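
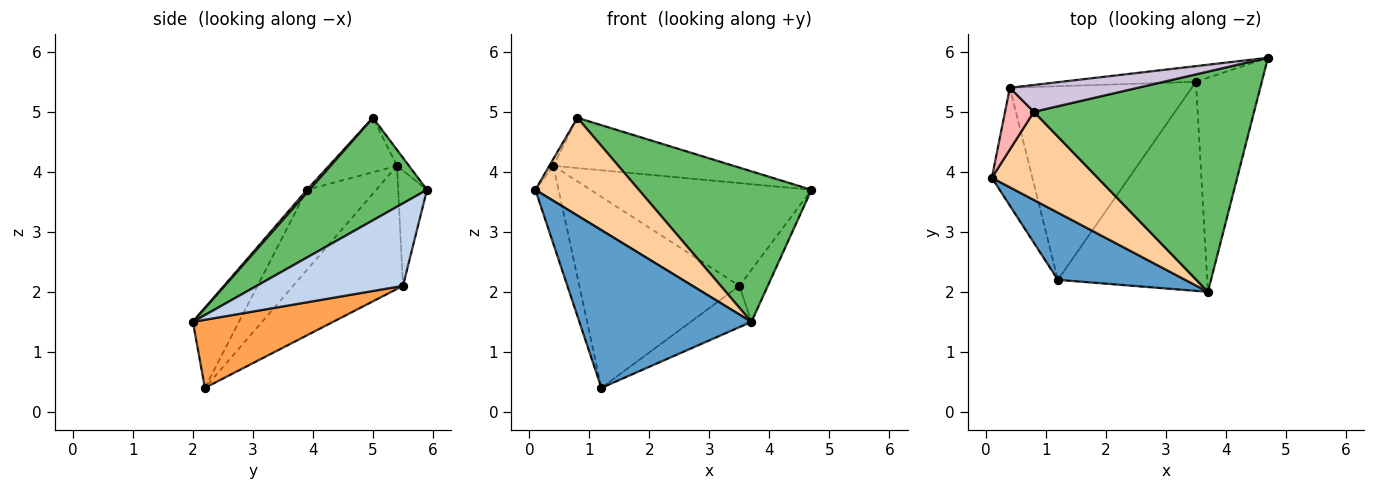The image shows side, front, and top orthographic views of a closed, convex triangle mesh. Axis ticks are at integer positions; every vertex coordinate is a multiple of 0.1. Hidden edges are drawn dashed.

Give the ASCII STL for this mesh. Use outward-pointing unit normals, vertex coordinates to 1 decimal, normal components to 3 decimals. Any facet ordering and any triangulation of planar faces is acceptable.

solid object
 facet normal -0.239 -0.893 0.381
  outer loop
   vertex 1.2 2.2 0.4
   vertex 3.7 2.0 1.5
   vertex 0.1 3.9 3.7
  endloop
 endfacet
 facet normal 0.773 0.150 -0.617
  outer loop
   vertex 3.5 5.5 2.1
   vertex 4.7 5.9 3.7
   vertex 3.7 2.0 1.5
  endloop
 endfacet
 facet normal 0.408 0.177 -0.896
  outer loop
   vertex 3.5 5.5 2.1
   vertex 3.7 2.0 1.5
   vertex 1.2 2.2 0.4
  endloop
 endfacet
 facet normal 0.018 -0.742 0.670
  outer loop
   vertex 0.8 5.0 4.9
   vertex 0.1 3.9 3.7
   vertex 3.7 2.0 1.5
  endloop
 endfacet
 facet normal 0.359 -0.527 0.771
  outer loop
   vertex 0.8 5.0 4.9
   vertex 3.7 2.0 1.5
   vertex 4.7 5.9 3.7
  endloop
 endfacet
 facet normal -0.855 0.286 -0.432
  outer loop
   vertex 0.4 5.4 4.1
   vertex 1.2 2.2 0.4
   vertex 0.1 3.9 3.7
  endloop
 endfacet
 facet normal -0.434 0.633 -0.641
  outer loop
   vertex 0.4 5.4 4.1
   vertex 3.5 5.5 2.1
   vertex 1.2 2.2 0.4
  endloop
 endfacet
 facet normal -0.883 0.052 0.467
  outer loop
   vertex 0.4 5.4 4.1
   vertex 0.1 3.9 3.7
   vertex 0.8 5.0 4.9
  endloop
 endfacet
 facet normal -0.128 0.981 -0.149
  outer loop
   vertex 0.4 5.4 4.1
   vertex 4.7 5.9 3.7
   vertex 3.5 5.5 2.1
  endloop
 endfacet
 facet normal -0.059 0.881 0.470
  outer loop
   vertex 0.4 5.4 4.1
   vertex 0.8 5.0 4.9
   vertex 4.7 5.9 3.7
  endloop
 endfacet
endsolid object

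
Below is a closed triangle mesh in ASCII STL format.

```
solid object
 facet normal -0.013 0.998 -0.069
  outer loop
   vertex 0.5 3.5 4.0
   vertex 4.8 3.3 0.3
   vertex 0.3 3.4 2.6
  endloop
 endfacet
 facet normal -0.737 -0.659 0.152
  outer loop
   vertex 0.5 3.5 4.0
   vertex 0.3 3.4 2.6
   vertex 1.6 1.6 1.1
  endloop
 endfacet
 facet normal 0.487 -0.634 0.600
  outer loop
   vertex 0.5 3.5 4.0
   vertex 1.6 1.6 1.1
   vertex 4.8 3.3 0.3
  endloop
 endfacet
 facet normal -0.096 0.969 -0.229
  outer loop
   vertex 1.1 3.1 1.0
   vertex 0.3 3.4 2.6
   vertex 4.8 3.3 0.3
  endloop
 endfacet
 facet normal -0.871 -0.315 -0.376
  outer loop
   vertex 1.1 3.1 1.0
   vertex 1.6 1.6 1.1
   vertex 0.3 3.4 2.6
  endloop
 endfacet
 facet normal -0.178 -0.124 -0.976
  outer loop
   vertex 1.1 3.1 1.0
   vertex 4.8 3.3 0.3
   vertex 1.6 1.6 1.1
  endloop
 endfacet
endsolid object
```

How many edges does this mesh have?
9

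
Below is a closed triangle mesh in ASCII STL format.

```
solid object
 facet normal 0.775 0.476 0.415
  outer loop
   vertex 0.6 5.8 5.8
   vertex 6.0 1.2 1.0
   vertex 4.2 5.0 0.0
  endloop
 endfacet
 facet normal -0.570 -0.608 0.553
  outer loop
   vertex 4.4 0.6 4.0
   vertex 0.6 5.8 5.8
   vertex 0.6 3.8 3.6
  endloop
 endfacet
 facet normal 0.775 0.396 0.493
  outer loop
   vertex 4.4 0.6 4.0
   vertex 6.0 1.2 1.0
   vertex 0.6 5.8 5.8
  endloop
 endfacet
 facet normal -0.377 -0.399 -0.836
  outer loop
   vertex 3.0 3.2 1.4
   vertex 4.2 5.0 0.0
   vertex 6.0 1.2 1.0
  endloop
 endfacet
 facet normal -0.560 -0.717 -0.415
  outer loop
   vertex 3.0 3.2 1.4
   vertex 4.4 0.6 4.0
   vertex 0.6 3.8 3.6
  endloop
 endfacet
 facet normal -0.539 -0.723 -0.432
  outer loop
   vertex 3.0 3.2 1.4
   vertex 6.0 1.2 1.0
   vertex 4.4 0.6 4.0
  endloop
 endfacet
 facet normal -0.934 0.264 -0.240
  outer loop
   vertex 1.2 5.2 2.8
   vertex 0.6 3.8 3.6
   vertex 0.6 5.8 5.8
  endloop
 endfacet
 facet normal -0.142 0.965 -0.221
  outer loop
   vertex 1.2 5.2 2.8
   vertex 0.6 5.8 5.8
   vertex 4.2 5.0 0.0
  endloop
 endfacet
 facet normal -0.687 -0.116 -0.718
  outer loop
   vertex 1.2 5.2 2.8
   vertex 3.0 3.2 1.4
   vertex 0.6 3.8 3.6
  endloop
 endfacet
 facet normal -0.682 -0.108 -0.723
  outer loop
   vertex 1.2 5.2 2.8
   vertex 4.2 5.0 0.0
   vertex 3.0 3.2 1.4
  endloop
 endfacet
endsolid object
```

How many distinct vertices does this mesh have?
7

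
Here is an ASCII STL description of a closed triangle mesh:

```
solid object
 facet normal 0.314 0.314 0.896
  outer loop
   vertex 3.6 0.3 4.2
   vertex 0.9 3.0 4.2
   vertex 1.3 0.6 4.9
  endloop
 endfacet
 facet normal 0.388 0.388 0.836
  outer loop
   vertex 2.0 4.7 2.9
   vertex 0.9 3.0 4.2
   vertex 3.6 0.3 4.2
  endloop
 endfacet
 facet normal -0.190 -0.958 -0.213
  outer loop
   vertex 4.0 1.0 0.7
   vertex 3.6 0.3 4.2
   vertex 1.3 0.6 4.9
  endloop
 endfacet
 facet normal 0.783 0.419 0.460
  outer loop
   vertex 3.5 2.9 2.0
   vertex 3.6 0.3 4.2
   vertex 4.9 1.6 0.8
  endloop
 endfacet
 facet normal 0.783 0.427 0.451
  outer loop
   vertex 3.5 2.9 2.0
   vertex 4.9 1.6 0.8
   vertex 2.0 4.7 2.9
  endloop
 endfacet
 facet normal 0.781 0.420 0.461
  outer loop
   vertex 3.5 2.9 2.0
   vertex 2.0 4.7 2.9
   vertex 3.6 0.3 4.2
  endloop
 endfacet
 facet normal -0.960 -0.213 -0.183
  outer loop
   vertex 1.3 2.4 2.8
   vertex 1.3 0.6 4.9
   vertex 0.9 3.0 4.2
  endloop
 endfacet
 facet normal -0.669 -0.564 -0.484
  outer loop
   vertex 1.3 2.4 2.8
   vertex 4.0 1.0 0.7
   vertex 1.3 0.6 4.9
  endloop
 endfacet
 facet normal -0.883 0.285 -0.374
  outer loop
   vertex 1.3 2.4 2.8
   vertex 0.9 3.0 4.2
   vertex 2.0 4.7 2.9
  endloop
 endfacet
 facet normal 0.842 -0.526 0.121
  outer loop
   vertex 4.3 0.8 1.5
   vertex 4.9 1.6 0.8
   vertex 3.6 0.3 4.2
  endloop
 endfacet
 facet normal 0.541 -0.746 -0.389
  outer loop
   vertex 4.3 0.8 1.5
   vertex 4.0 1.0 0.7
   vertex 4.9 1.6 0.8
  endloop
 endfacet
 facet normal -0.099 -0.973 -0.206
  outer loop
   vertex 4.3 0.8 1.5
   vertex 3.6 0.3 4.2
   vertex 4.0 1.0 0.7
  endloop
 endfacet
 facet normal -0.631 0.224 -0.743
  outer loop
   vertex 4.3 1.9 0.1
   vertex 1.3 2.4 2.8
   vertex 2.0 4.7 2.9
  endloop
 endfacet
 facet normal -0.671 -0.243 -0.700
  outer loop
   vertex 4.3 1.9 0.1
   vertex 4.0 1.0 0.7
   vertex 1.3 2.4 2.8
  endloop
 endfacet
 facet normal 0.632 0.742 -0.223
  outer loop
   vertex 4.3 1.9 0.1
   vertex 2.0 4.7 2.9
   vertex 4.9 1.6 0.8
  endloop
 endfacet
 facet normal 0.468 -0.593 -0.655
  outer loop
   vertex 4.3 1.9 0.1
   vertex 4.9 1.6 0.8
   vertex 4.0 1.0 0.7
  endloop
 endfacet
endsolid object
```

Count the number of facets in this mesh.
16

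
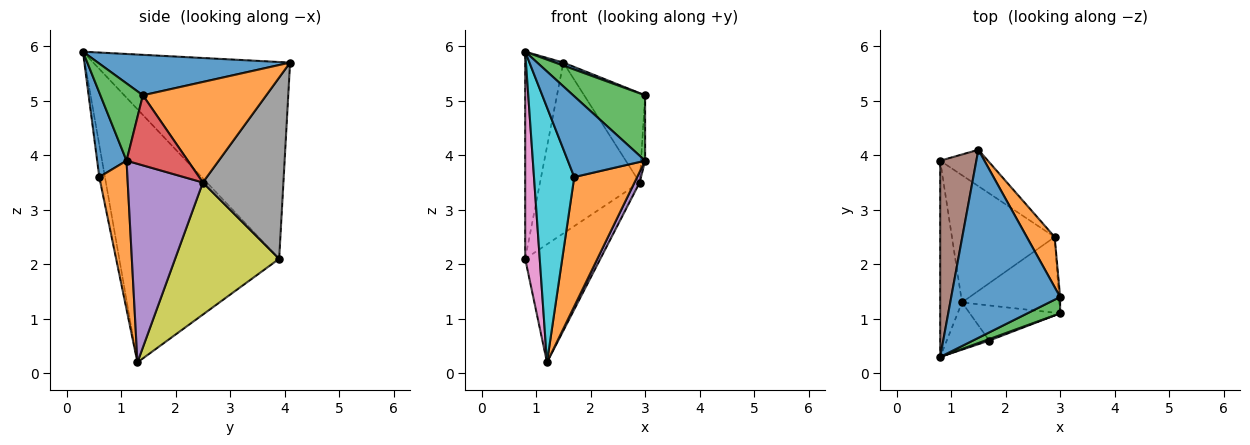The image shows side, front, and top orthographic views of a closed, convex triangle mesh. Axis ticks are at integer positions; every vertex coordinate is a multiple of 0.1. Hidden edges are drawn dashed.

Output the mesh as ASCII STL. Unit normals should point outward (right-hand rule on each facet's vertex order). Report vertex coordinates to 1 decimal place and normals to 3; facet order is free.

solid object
 facet normal 0.348 -0.015 0.937
  outer loop
   vertex 1.5 4.1 5.7
   vertex 0.8 0.3 5.9
   vertex 3.0 1.4 5.1
  endloop
 endfacet
 facet normal 0.870 0.430 0.241
  outer loop
   vertex 2.9 2.5 3.5
   vertex 1.5 4.1 5.7
   vertex 3.0 1.4 5.1
  endloop
 endfacet
 facet normal 0.497 -0.842 0.210
  outer loop
   vertex 3.0 1.1 3.9
   vertex 3.0 1.4 5.1
   vertex 0.8 0.3 5.9
  endloop
 endfacet
 facet normal 0.998 0.067 -0.017
  outer loop
   vertex 3.0 1.1 3.9
   vertex 2.9 2.5 3.5
   vertex 3.0 1.4 5.1
  endloop
 endfacet
 facet normal 0.896 -0.062 -0.439
  outer loop
   vertex 3.0 1.1 3.9
   vertex 1.2 1.3 0.2
   vertex 2.9 2.5 3.5
  endloop
 endfacet
 facet normal -0.966 0.187 0.177
  outer loop
   vertex 0.8 3.9 2.1
   vertex 0.8 0.3 5.9
   vertex 1.5 4.1 5.7
  endloop
 endfacet
 facet normal -0.992 -0.090 -0.085
  outer loop
   vertex 0.8 3.9 2.1
   vertex 1.2 1.3 0.2
   vertex 0.8 0.3 5.9
  endloop
 endfacet
 facet normal 0.620 0.767 -0.163
  outer loop
   vertex 0.8 3.9 2.1
   vertex 1.5 4.1 5.7
   vertex 2.9 2.5 3.5
  endloop
 endfacet
 facet normal 0.686 0.495 -0.533
  outer loop
   vertex 0.8 3.9 2.1
   vertex 2.9 2.5 3.5
   vertex 1.2 1.3 0.2
  endloop
 endfacet
 facet normal -0.137 -0.974 -0.180
  outer loop
   vertex 1.7 0.6 3.6
   vertex 0.8 0.3 5.9
   vertex 1.2 1.3 0.2
  endloop
 endfacet
 facet normal 0.355 -0.935 0.017
  outer loop
   vertex 1.7 0.6 3.6
   vertex 3.0 1.1 3.9
   vertex 0.8 0.3 5.9
  endloop
 endfacet
 facet normal 0.396 -0.886 -0.241
  outer loop
   vertex 1.7 0.6 3.6
   vertex 1.2 1.3 0.2
   vertex 3.0 1.1 3.9
  endloop
 endfacet
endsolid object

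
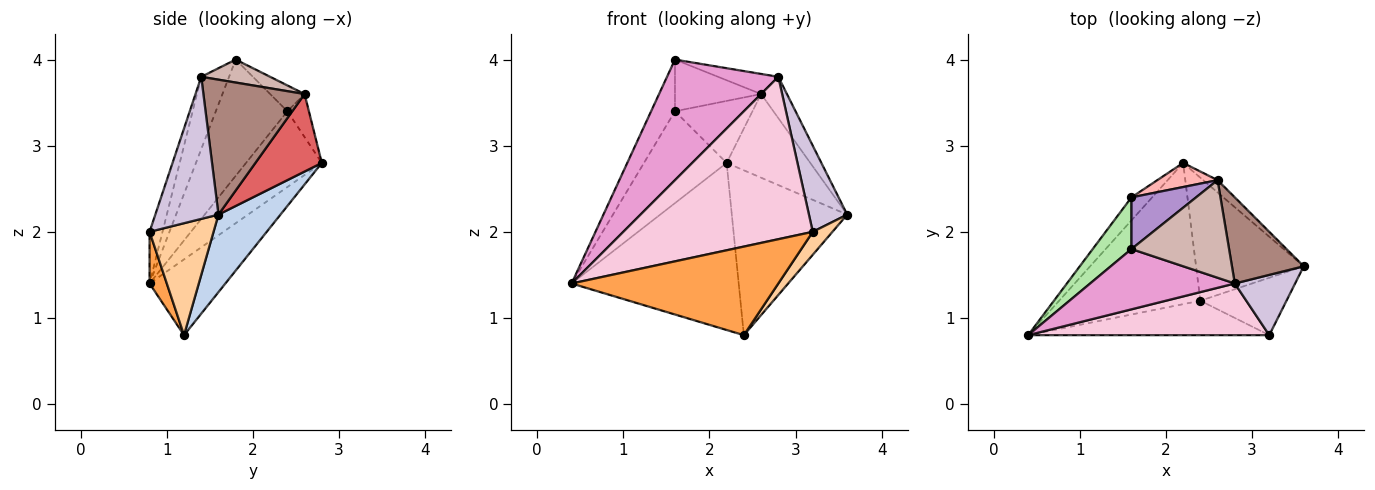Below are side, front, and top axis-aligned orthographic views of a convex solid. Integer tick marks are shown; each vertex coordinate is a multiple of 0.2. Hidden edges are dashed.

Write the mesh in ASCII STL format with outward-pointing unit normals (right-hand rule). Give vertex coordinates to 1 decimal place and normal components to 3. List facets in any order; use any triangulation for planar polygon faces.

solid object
 facet normal -0.327 0.722 -0.610
  outer loop
   vertex 2.4 1.2 0.8
   vertex 0.4 0.8 1.4
   vertex 2.2 2.8 2.8
  endloop
 endfacet
 facet normal 0.396 0.736 -0.549
  outer loop
   vertex 2.4 1.2 0.8
   vertex 2.2 2.8 2.8
   vertex 3.6 1.6 2.2
  endloop
 endfacet
 facet normal 0.077 -0.929 -0.361
  outer loop
   vertex 3.2 0.8 2.0
   vertex 0.4 0.8 1.4
   vertex 2.4 1.2 0.8
  endloop
 endfacet
 facet normal 0.770 -0.237 -0.592
  outer loop
   vertex 3.2 0.8 2.0
   vertex 2.4 1.2 0.8
   vertex 3.6 1.6 2.2
  endloop
 endfacet
 facet normal -0.665 0.725 -0.181
  outer loop
   vertex 1.6 2.4 3.4
   vertex 2.2 2.8 2.8
   vertex 0.4 0.8 1.4
  endloop
 endfacet
 facet normal -0.905 0.302 0.302
  outer loop
   vertex 1.6 2.4 3.4
   vertex 0.4 0.8 1.4
   vertex 1.6 1.8 4.0
  endloop
 endfacet
 facet normal 0.618 0.778 -0.114
  outer loop
   vertex 2.6 2.6 3.6
   vertex 3.6 1.6 2.2
   vertex 2.2 2.8 2.8
  endloop
 endfacet
 facet normal -0.251 0.902 0.351
  outer loop
   vertex 2.6 2.6 3.6
   vertex 2.2 2.8 2.8
   vertex 1.6 2.4 3.4
  endloop
 endfacet
 facet normal -0.272 0.680 0.680
  outer loop
   vertex 2.6 2.6 3.6
   vertex 1.6 2.4 3.4
   vertex 1.6 1.8 4.0
  endloop
 endfacet
 facet normal 0.804 -0.487 0.341
  outer loop
   vertex 2.8 1.4 3.8
   vertex 3.2 0.8 2.0
   vertex 3.6 1.6 2.2
  endloop
 endfacet
 facet normal 0.861 0.220 0.458
  outer loop
   vertex 2.8 1.4 3.8
   vertex 3.6 1.6 2.2
   vertex 2.6 2.6 3.6
  endloop
 endfacet
 facet normal 0.225 0.197 0.954
  outer loop
   vertex 2.8 1.4 3.8
   vertex 2.6 2.6 3.6
   vertex 1.6 1.8 4.0
  endloop
 endfacet
 facet normal -0.218 -0.873 0.436
  outer loop
   vertex 2.8 1.4 3.8
   vertex 1.6 1.8 4.0
   vertex 0.4 0.8 1.4
  endloop
 endfacet
 facet normal -0.065 -0.951 0.303
  outer loop
   vertex 2.8 1.4 3.8
   vertex 0.4 0.8 1.4
   vertex 3.2 0.8 2.0
  endloop
 endfacet
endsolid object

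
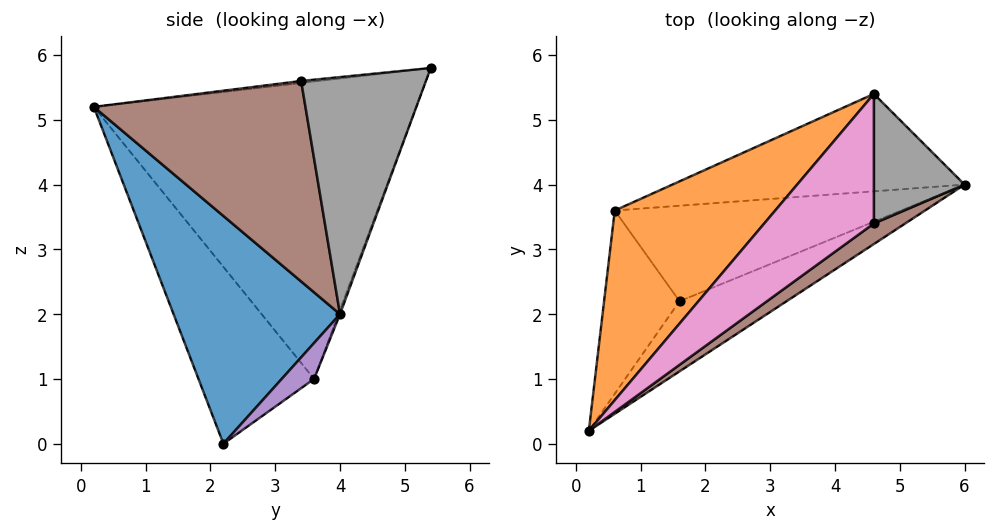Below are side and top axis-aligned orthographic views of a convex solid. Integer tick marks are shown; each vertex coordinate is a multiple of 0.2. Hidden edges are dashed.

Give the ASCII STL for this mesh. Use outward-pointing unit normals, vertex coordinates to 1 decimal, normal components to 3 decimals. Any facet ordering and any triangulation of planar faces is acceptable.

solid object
 facet normal 0.451 -0.867 -0.212
  outer loop
   vertex 1.6 2.2 0.0
   vertex 6.0 4.0 2.0
   vertex 0.2 0.2 5.2
  endloop
 endfacet
 facet normal -0.724 0.568 0.391
  outer loop
   vertex 0.6 3.6 1.0
   vertex 0.2 0.2 5.2
   vertex 4.6 5.4 5.8
  endloop
 endfacet
 facet normal -0.861 -0.352 -0.367
  outer loop
   vertex 0.6 3.6 1.0
   vertex 1.6 2.2 0.0
   vertex 0.2 0.2 5.2
  endloop
 endfacet
 facet normal -0.005 0.938 -0.347
  outer loop
   vertex 0.6 3.6 1.0
   vertex 4.6 5.4 5.8
   vertex 6.0 4.0 2.0
  endloop
 endfacet
 facet normal 0.097 0.624 -0.776
  outer loop
   vertex 0.6 3.6 1.0
   vertex 6.0 4.0 2.0
   vertex 1.6 2.2 0.0
  endloop
 endfacet
 facet normal 0.580 -0.809 0.091
  outer loop
   vertex 4.6 3.4 5.6
   vertex 0.2 0.2 5.2
   vertex 6.0 4.0 2.0
  endloop
 endfacet
 facet normal -0.018 -0.099 0.995
  outer loop
   vertex 4.6 3.4 5.6
   vertex 4.6 5.4 5.8
   vertex 0.2 0.2 5.2
  endloop
 endfacet
 facet normal 0.933 -0.036 0.357
  outer loop
   vertex 4.6 3.4 5.6
   vertex 6.0 4.0 2.0
   vertex 4.6 5.4 5.8
  endloop
 endfacet
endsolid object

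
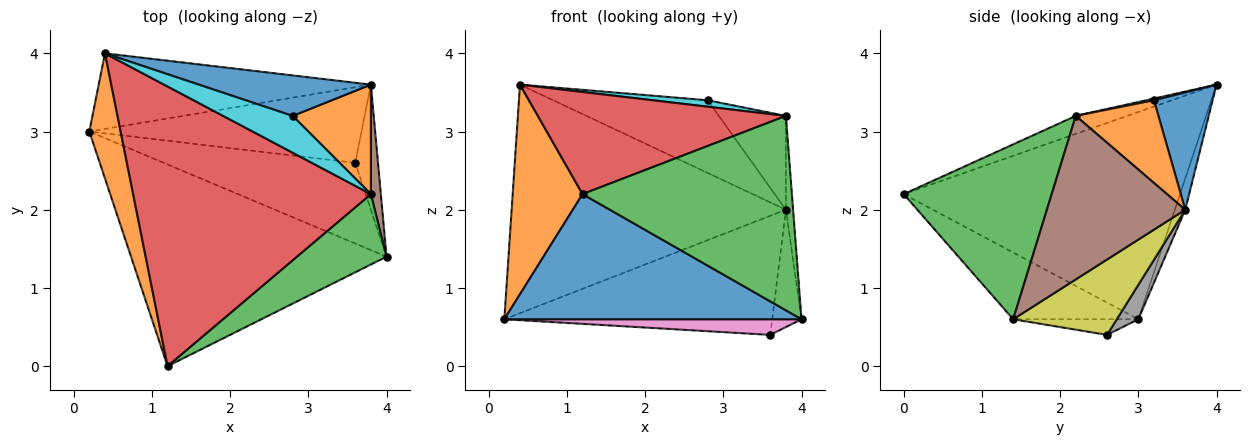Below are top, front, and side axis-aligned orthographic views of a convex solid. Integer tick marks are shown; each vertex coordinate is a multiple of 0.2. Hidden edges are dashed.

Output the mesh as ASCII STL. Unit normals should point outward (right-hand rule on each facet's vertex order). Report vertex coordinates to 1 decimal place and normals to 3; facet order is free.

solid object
 facet normal -0.217 -0.515 -0.830
  outer loop
   vertex 1.2 0.0 2.2
   vertex 0.2 3.0 0.6
   vertex 4.0 1.4 0.6
  endloop
 endfacet
 facet normal -0.959 -0.243 0.145
  outer loop
   vertex 0.4 4.0 3.6
   vertex 0.2 3.0 0.6
   vertex 1.2 0.0 2.2
  endloop
 endfacet
 facet normal 0.554 -0.783 0.284
  outer loop
   vertex 3.8 2.2 3.2
   vertex 1.2 0.0 2.2
   vertex 4.0 1.4 0.6
  endloop
 endfacet
 facet normal -0.071 -0.342 0.937
  outer loop
   vertex 3.8 2.2 3.2
   vertex 0.4 4.0 3.6
   vertex 1.2 0.0 2.2
  endloop
 endfacet
 facet normal -0.036 0.949 -0.314
  outer loop
   vertex 3.8 3.6 2.0
   vertex 0.2 3.0 0.6
   vertex 0.4 4.0 3.6
  endloop
 endfacet
 facet normal 0.997 0.052 0.061
  outer loop
   vertex 3.8 3.6 2.0
   vertex 3.8 2.2 3.2
   vertex 4.0 1.4 0.6
  endloop
 endfacet
 facet normal -0.080 -0.190 -0.979
  outer loop
   vertex 3.6 2.6 0.4
   vertex 4.0 1.4 0.6
   vertex 0.2 3.0 0.6
  endloop
 endfacet
 facet normal 0.068 0.842 -0.535
  outer loop
   vertex 3.6 2.6 0.4
   vertex 0.2 3.0 0.6
   vertex 3.8 3.6 2.0
  endloop
 endfacet
 facet normal 0.924 0.262 -0.279
  outer loop
   vertex 3.6 2.6 0.4
   vertex 3.8 3.6 2.0
   vertex 4.0 1.4 0.6
  endloop
 endfacet
 facet normal 0.025 -0.172 0.985
  outer loop
   vertex 2.8 3.2 3.4
   vertex 0.4 4.0 3.6
   vertex 3.8 2.2 3.2
  endloop
 endfacet
 facet normal 0.315 0.829 0.462
  outer loop
   vertex 2.8 3.2 3.4
   vertex 3.8 3.6 2.0
   vertex 0.4 4.0 3.6
  endloop
 endfacet
 facet normal 0.626 0.508 0.592
  outer loop
   vertex 2.8 3.2 3.4
   vertex 3.8 2.2 3.2
   vertex 3.8 3.6 2.0
  endloop
 endfacet
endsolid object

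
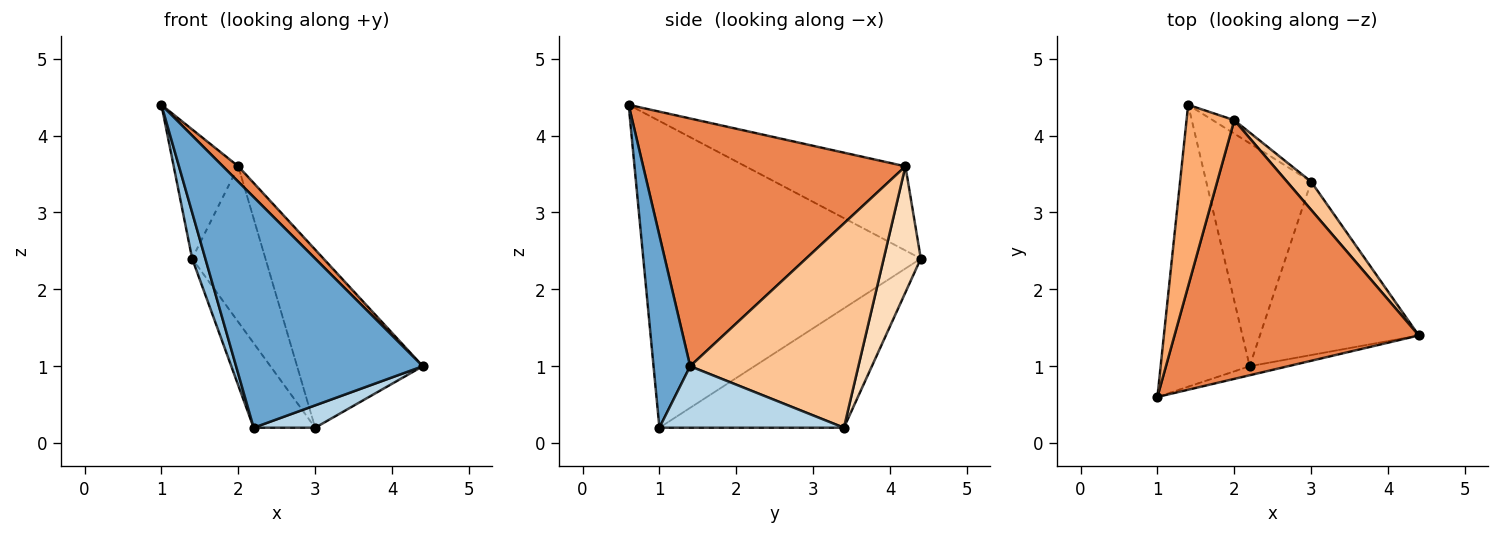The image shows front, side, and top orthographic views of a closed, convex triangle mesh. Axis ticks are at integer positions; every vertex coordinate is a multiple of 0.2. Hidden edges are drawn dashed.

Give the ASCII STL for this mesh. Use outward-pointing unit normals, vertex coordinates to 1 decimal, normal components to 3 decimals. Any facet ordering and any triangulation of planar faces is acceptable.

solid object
 facet normal 0.192 -0.981 -0.038
  outer loop
   vertex 2.2 1.0 0.2
   vertex 4.4 1.4 1.0
   vertex 1.0 0.6 4.4
  endloop
 endfacet
 facet normal -0.959 -0.046 -0.278
  outer loop
   vertex 2.2 1.0 0.2
   vertex 1.0 0.6 4.4
   vertex 1.4 4.4 2.4
  endloop
 endfacet
 facet normal 0.358 -0.119 -0.926
  outer loop
   vertex 3.0 3.4 0.2
   vertex 4.4 1.4 1.0
   vertex 2.2 1.0 0.2
  endloop
 endfacet
 facet normal -0.729 0.243 -0.640
  outer loop
   vertex 3.0 3.4 0.2
   vertex 2.2 1.0 0.2
   vertex 1.4 4.4 2.4
  endloop
 endfacet
 facet normal 0.711 -0.042 0.702
  outer loop
   vertex 2.0 4.2 3.6
   vertex 1.0 0.6 4.4
   vertex 4.4 1.4 1.0
  endloop
 endfacet
 facet normal -0.821 0.331 0.466
  outer loop
   vertex 2.0 4.2 3.6
   vertex 1.4 4.4 2.4
   vertex 1.0 0.6 4.4
  endloop
 endfacet
 facet normal 0.797 0.596 0.094
  outer loop
   vertex 2.0 4.2 3.6
   vertex 4.4 1.4 1.0
   vertex 3.0 3.4 0.2
  endloop
 endfacet
 facet normal 0.450 0.890 -0.077
  outer loop
   vertex 2.0 4.2 3.6
   vertex 3.0 3.4 0.2
   vertex 1.4 4.4 2.4
  endloop
 endfacet
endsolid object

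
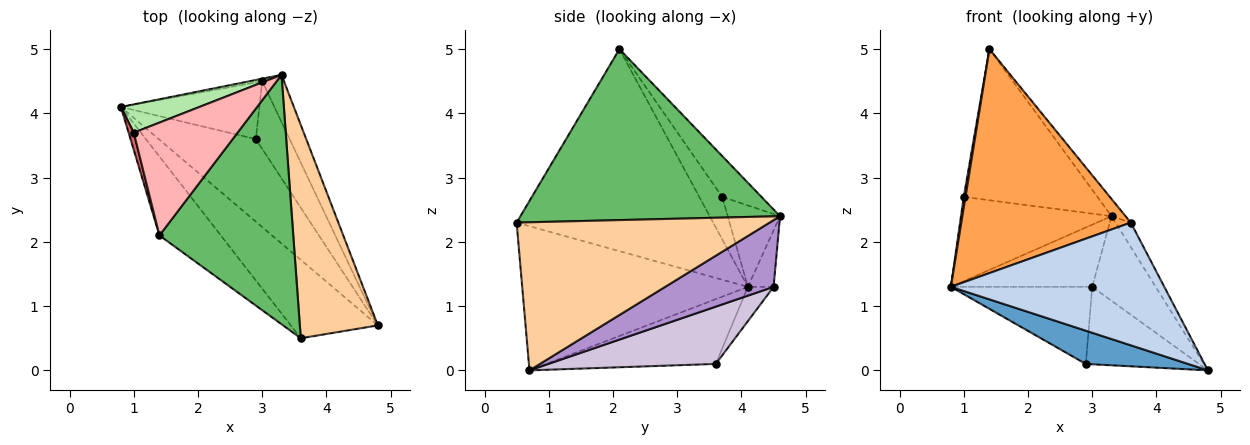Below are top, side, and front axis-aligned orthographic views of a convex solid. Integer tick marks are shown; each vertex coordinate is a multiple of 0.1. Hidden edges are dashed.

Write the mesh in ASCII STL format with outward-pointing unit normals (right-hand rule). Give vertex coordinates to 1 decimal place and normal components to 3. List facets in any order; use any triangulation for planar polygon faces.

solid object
 facet normal -0.526 -0.318 -0.789
  outer loop
   vertex 2.9 3.6 0.1
   vertex 4.8 0.7 0.0
   vertex 0.8 4.1 1.3
  endloop
 endfacet
 facet normal -0.665 -0.629 -0.402
  outer loop
   vertex 3.6 0.5 2.3
   vertex 0.8 4.1 1.3
   vertex 4.8 0.7 0.0
  endloop
 endfacet
 facet normal -0.738 -0.636 -0.224
  outer loop
   vertex 3.6 0.5 2.3
   vertex 1.4 2.1 5.0
   vertex 0.8 4.1 1.3
  endloop
 endfacet
 facet normal 0.883 0.053 0.466
  outer loop
   vertex 3.6 0.5 2.3
   vertex 4.8 0.7 0.0
   vertex 3.3 4.6 2.4
  endloop
 endfacet
 facet normal 0.787 0.043 0.616
  outer loop
   vertex 3.6 0.5 2.3
   vertex 3.3 4.6 2.4
   vertex 1.4 2.1 5.0
  endloop
 endfacet
 facet normal -0.313 0.900 0.302
  outer loop
   vertex 1.0 3.7 2.7
   vertex 3.3 4.6 2.4
   vertex 0.8 4.1 1.3
  endloop
 endfacet
 facet normal -0.990 -0.075 0.120
  outer loop
   vertex 1.0 3.7 2.7
   vertex 0.8 4.1 1.3
   vertex 1.4 2.1 5.0
  endloop
 endfacet
 facet normal -0.229 0.780 0.582
  outer loop
   vertex 1.0 3.7 2.7
   vertex 1.4 2.1 5.0
   vertex 3.3 4.6 2.4
  endloop
 endfacet
 facet normal 0.831 0.486 -0.271
  outer loop
   vertex 3.0 4.5 1.3
   vertex 3.3 4.6 2.4
   vertex 4.8 0.7 0.0
  endloop
 endfacet
 facet normal 0.744 0.503 -0.439
  outer loop
   vertex 3.0 4.5 1.3
   vertex 4.8 0.7 0.0
   vertex 2.9 3.6 0.1
  endloop
 endfacet
 facet normal -0.179 0.983 -0.041
  outer loop
   vertex 3.0 4.5 1.3
   vertex 0.8 4.1 1.3
   vertex 3.3 4.6 2.4
  endloop
 endfacet
 facet normal -0.145 0.797 -0.586
  outer loop
   vertex 3.0 4.5 1.3
   vertex 2.9 3.6 0.1
   vertex 0.8 4.1 1.3
  endloop
 endfacet
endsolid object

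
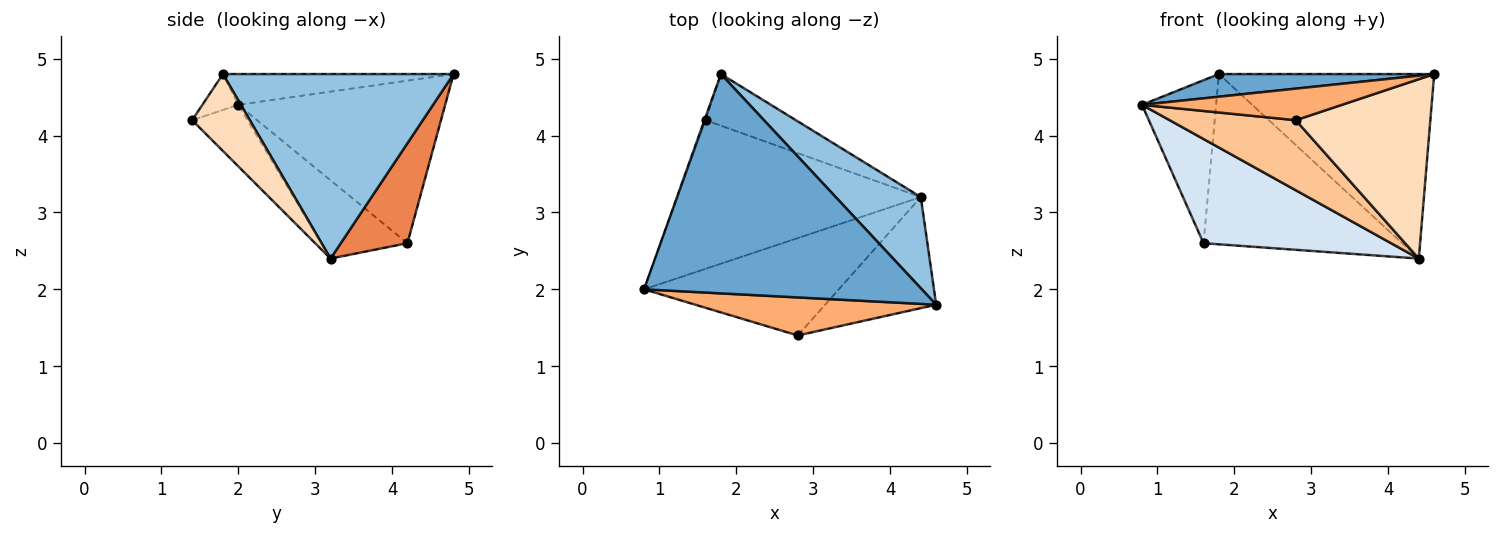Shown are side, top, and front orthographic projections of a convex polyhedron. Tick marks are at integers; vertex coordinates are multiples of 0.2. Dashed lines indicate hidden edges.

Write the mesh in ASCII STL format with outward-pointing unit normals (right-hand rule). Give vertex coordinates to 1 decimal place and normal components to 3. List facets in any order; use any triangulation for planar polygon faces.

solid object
 facet normal -0.109 -0.102 0.989
  outer loop
   vertex 1.8 4.8 4.8
   vertex 0.8 2.0 4.4
   vertex 4.6 1.8 4.8
  endloop
 endfacet
 facet normal 0.693 0.647 0.319
  outer loop
   vertex 4.4 3.2 2.4
   vertex 1.8 4.8 4.8
   vertex 4.6 1.8 4.8
  endloop
 endfacet
 facet normal -0.941 0.337 -0.006
  outer loop
   vertex 1.6 4.2 2.6
   vertex 0.8 2.0 4.4
   vertex 1.8 4.8 4.8
  endloop
 endfacet
 facet normal -0.255 -0.555 -0.792
  outer loop
   vertex 1.6 4.2 2.6
   vertex 4.4 3.2 2.4
   vertex 0.8 2.0 4.4
  endloop
 endfacet
 facet normal 0.306 0.911 -0.276
  outer loop
   vertex 1.6 4.2 2.6
   vertex 1.8 4.8 4.8
   vertex 4.4 3.2 2.4
  endloop
 endfacet
 facet normal -0.114 -0.634 0.765
  outer loop
   vertex 2.8 1.4 4.2
   vertex 4.6 1.8 4.8
   vertex 0.8 2.0 4.4
  endloop
 endfacet
 facet normal -0.248 -0.566 -0.786
  outer loop
   vertex 2.8 1.4 4.2
   vertex 0.8 2.0 4.4
   vertex 4.4 3.2 2.4
  endloop
 endfacet
 facet normal 0.342 -0.799 -0.495
  outer loop
   vertex 2.8 1.4 4.2
   vertex 4.4 3.2 2.4
   vertex 4.6 1.8 4.8
  endloop
 endfacet
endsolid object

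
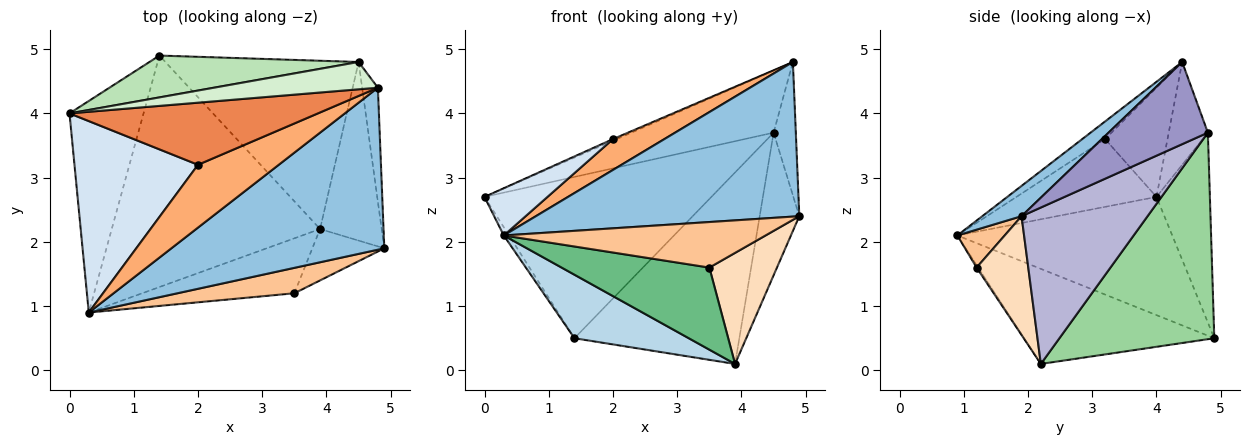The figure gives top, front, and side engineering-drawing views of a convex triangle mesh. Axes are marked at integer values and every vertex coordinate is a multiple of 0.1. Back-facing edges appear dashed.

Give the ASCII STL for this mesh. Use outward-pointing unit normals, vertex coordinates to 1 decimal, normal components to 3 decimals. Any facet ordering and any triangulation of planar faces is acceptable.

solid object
 facet normal -0.847 0.021 -0.531
  outer loop
   vertex 1.4 4.9 0.5
   vertex 0.3 0.9 2.1
   vertex 0.0 4.0 2.7
  endloop
 endfacet
 facet normal 0.102 -0.687 0.720
  outer loop
   vertex 4.8 4.4 4.8
   vertex 0.3 0.9 2.1
   vertex 4.9 1.9 2.4
  endloop
 endfacet
 facet normal -0.403 -0.242 -0.883
  outer loop
   vertex 3.9 2.2 0.1
   vertex 0.3 0.9 2.1
   vertex 1.4 4.9 0.5
  endloop
 endfacet
 facet normal -0.470 -0.211 0.857
  outer loop
   vertex 2.0 3.2 3.6
   vertex 0.0 4.0 2.7
   vertex 0.3 0.9 2.1
  endloop
 endfacet
 facet normal -0.402 0.024 0.915
  outer loop
   vertex 2.0 3.2 3.6
   vertex 4.8 4.4 4.8
   vertex 0.0 4.0 2.7
  endloop
 endfacet
 facet normal -0.192 -0.432 0.881
  outer loop
   vertex 2.0 3.2 3.6
   vertex 0.3 0.9 2.1
   vertex 4.8 4.4 4.8
  endloop
 endfacet
 facet normal 0.156 -0.862 0.481
  outer loop
   vertex 3.5 1.2 1.6
   vertex 4.9 1.9 2.4
   vertex 0.3 0.9 2.1
  endloop
 endfacet
 facet normal 0.570 -0.746 -0.345
  outer loop
   vertex 3.5 1.2 1.6
   vertex 3.9 2.2 0.1
   vertex 4.9 1.9 2.4
  endloop
 endfacet
 facet normal -0.009 -0.831 -0.556
  outer loop
   vertex 3.5 1.2 1.6
   vertex 0.3 0.9 2.1
   vertex 3.9 2.2 0.1
  endloop
 endfacet
 facet normal 0.577 0.614 -0.539
  outer loop
   vertex 4.5 4.8 3.7
   vertex 3.9 2.2 0.1
   vertex 1.4 4.9 0.5
  endloop
 endfacet
 facet normal -0.222 0.944 0.245
  outer loop
   vertex 4.5 4.8 3.7
   vertex 1.4 4.9 0.5
   vertex 0.0 4.0 2.7
  endloop
 endfacet
 facet normal -0.244 0.888 0.390
  outer loop
   vertex 4.5 4.8 3.7
   vertex 0.0 4.0 2.7
   vertex 4.8 4.4 4.8
  endloop
 endfacet
 facet normal 0.959 0.215 -0.184
  outer loop
   vertex 4.5 4.8 3.7
   vertex 4.8 4.4 4.8
   vertex 4.9 1.9 2.4
  endloop
 endfacet
 facet normal 0.893 0.281 -0.352
  outer loop
   vertex 4.5 4.8 3.7
   vertex 4.9 1.9 2.4
   vertex 3.9 2.2 0.1
  endloop
 endfacet
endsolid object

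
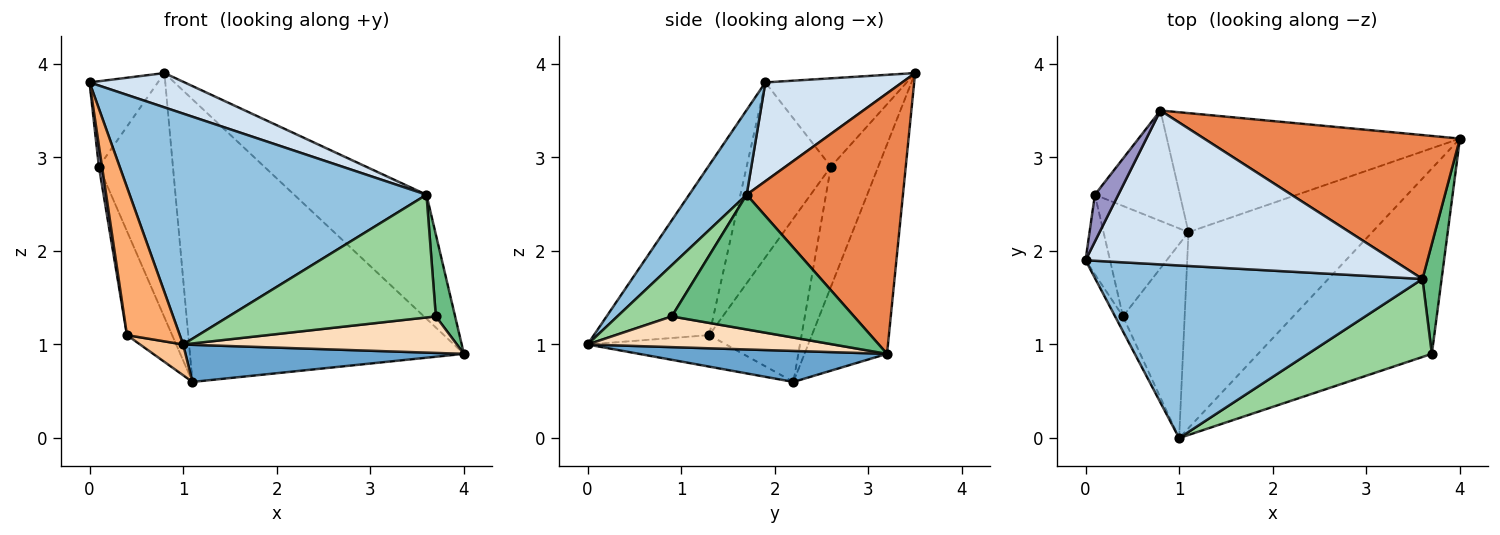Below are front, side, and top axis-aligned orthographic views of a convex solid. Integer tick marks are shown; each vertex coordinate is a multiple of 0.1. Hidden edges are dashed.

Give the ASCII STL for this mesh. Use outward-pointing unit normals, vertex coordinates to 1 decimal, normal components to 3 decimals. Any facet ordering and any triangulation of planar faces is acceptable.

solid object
 facet normal 0.164 -0.184 -0.969
  outer loop
   vertex 1.1 2.2 0.6
   vertex 4.0 3.2 0.9
   vertex 1.0 0.0 1.0
  endloop
 endfacet
 facet normal 0.153 -0.791 0.592
  outer loop
   vertex 3.6 1.7 2.6
   vertex 0.0 1.9 3.8
   vertex 1.0 0.0 1.0
  endloop
 endfacet
 facet normal -0.267 0.888 -0.374
  outer loop
   vertex 0.8 3.5 3.9
   vertex 4.0 3.2 0.9
   vertex 1.1 2.2 0.6
  endloop
 endfacet
 facet normal 0.299 -0.208 0.931
  outer loop
   vertex 0.8 3.5 3.9
   vertex 0.0 1.9 3.8
   vertex 3.6 1.7 2.6
  endloop
 endfacet
 facet normal 0.611 0.517 0.600
  outer loop
   vertex 0.8 3.5 3.9
   vertex 3.6 1.7 2.6
   vertex 4.0 3.2 0.9
  endloop
 endfacet
 facet normal -0.908 -0.416 -0.042
  outer loop
   vertex 0.4 1.3 1.1
   vertex 1.0 0.0 1.0
   vertex 0.0 1.9 3.8
  endloop
 endfacet
 facet normal -0.450 -0.140 -0.882
  outer loop
   vertex 0.4 1.3 1.1
   vertex 1.1 2.2 0.6
   vertex 1.0 0.0 1.0
  endloop
 endfacet
 facet normal 0.171 -0.190 -0.967
  outer loop
   vertex 3.7 0.9 1.3
   vertex 1.0 0.0 1.0
   vertex 4.0 3.2 0.9
  endloop
 endfacet
 facet normal 0.985 -0.104 0.140
  outer loop
   vertex 3.7 0.9 1.3
   vertex 4.0 3.2 0.9
   vertex 3.6 1.7 2.6
  endloop
 endfacet
 facet normal 0.216 -0.824 0.524
  outer loop
   vertex 3.7 0.9 1.3
   vertex 3.6 1.7 2.6
   vertex 1.0 0.0 1.0
  endloop
 endfacet
 facet normal -0.504 0.787 -0.356
  outer loop
   vertex 0.1 2.6 2.9
   vertex 0.8 3.5 3.9
   vertex 1.1 2.2 0.6
  endloop
 endfacet
 facet normal -0.814 0.398 -0.423
  outer loop
   vertex 0.1 2.6 2.9
   vertex 1.1 2.2 0.6
   vertex 0.4 1.3 1.1
  endloop
 endfacet
 facet normal -0.876 0.423 0.232
  outer loop
   vertex 0.1 2.6 2.9
   vertex 0.0 1.9 3.8
   vertex 0.8 3.5 3.9
  endloop
 endfacet
 facet normal -0.990 -0.037 -0.138
  outer loop
   vertex 0.1 2.6 2.9
   vertex 0.4 1.3 1.1
   vertex 0.0 1.9 3.8
  endloop
 endfacet
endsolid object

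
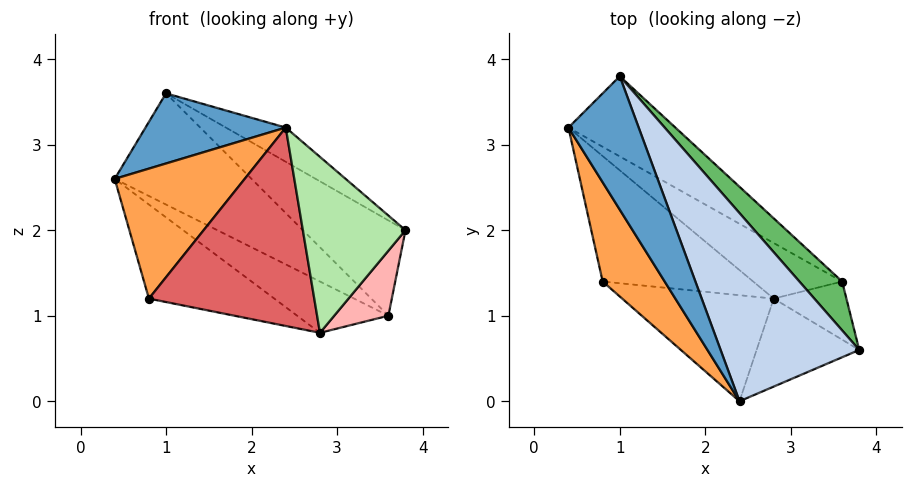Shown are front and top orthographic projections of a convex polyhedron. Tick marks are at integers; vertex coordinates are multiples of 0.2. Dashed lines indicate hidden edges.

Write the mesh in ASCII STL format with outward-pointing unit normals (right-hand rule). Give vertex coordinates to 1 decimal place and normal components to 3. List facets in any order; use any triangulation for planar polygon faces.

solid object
 facet normal -0.711 -0.327 0.623
  outer loop
   vertex 1.0 3.8 3.6
   vertex 0.4 3.2 2.6
   vertex 2.4 0.0 3.2
  endloop
 endfacet
 facet normal 0.608 0.142 0.781
  outer loop
   vertex 1.0 3.8 3.6
   vertex 2.4 0.0 3.2
   vertex 3.8 0.6 2.0
  endloop
 endfacet
 facet normal -0.824 -0.450 0.344
  outer loop
   vertex 0.8 1.4 1.2
   vertex 2.4 0.0 3.2
   vertex 0.4 3.2 2.6
  endloop
 endfacet
 facet normal 0.162 0.800 -0.577
  outer loop
   vertex 3.6 1.4 1.0
   vertex 0.4 3.2 2.6
   vertex 1.0 3.8 3.6
  endloop
 endfacet
 facet normal 0.787 0.548 0.281
  outer loop
   vertex 3.6 1.4 1.0
   vertex 1.0 3.8 3.6
   vertex 3.8 0.6 2.0
  endloop
 endfacet
 facet normal 0.000 -0.894 -0.447
  outer loop
   vertex 2.8 1.2 0.8
   vertex 3.8 0.6 2.0
   vertex 2.4 0.0 3.2
  endloop
 endfacet
 facet normal -0.180 -0.868 -0.464
  outer loop
   vertex 2.8 1.2 0.8
   vertex 2.4 0.0 3.2
   vertex 0.8 1.4 1.2
  endloop
 endfacet
 facet normal 0.333 -0.703 -0.629
  outer loop
   vertex 2.8 1.2 0.8
   vertex 3.6 1.4 1.0
   vertex 3.8 0.6 2.0
  endloop
 endfacet
 facet normal -0.100 0.597 -0.796
  outer loop
   vertex 2.8 1.2 0.8
   vertex 0.8 1.4 1.2
   vertex 0.4 3.2 2.6
  endloop
 endfacet
 facet normal 0.014 0.678 -0.735
  outer loop
   vertex 2.8 1.2 0.8
   vertex 0.4 3.2 2.6
   vertex 3.6 1.4 1.0
  endloop
 endfacet
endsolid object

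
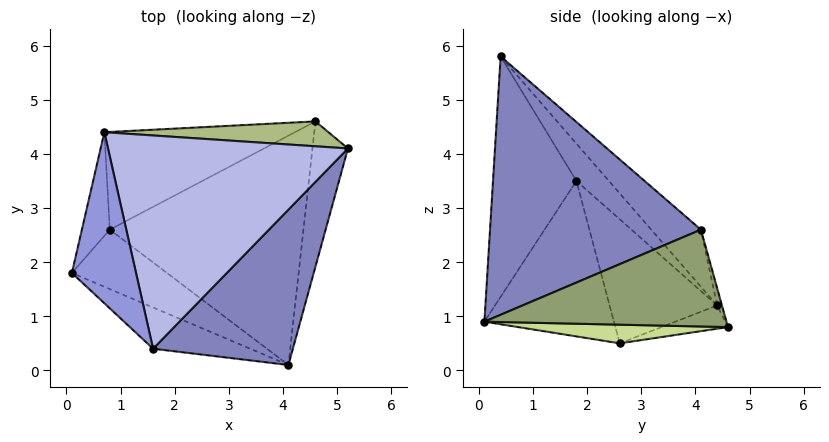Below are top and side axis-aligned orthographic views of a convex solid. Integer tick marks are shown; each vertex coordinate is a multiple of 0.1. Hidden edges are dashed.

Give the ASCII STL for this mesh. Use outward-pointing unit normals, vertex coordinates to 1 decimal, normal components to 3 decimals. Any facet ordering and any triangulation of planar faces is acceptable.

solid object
 facet normal -0.489 -0.849 -0.198
  outer loop
   vertex 1.6 0.4 5.8
   vertex 0.1 1.8 3.5
   vertex 4.1 0.1 0.9
  endloop
 endfacet
 facet normal 0.804 -0.406 0.435
  outer loop
   vertex 1.6 0.4 5.8
   vertex 4.1 0.1 0.9
   vertex 5.2 4.1 2.6
  endloop
 endfacet
 facet normal -0.378 0.661 0.649
  outer loop
   vertex 0.7 4.4 1.2
   vertex 0.1 1.8 3.5
   vertex 1.6 0.4 5.8
  endloop
 endfacet
 facet normal -0.158 0.730 0.665
  outer loop
   vertex 0.7 4.4 1.2
   vertex 1.6 0.4 5.8
   vertex 5.2 4.1 2.6
  endloop
 endfacet
 facet normal 0.933 -0.111 -0.342
  outer loop
   vertex 4.6 4.6 0.8
   vertex 5.2 4.1 2.6
   vertex 4.1 0.1 0.9
  endloop
 endfacet
 facet normal -0.021 0.961 0.274
  outer loop
   vertex 4.6 4.6 0.8
   vertex 0.7 4.4 1.2
   vertex 5.2 4.1 2.6
  endloop
 endfacet
 facet normal 0.096 -0.033 -0.995
  outer loop
   vertex 0.8 2.6 0.5
   vertex 4.6 4.6 0.8
   vertex 4.1 0.1 0.9
  endloop
 endfacet
 facet normal -0.113 0.355 -0.928
  outer loop
   vertex 0.8 2.6 0.5
   vertex 0.7 4.4 1.2
   vertex 4.6 4.6 0.8
  endloop
 endfacet
 facet normal -0.544 -0.771 -0.332
  outer loop
   vertex 0.8 2.6 0.5
   vertex 4.1 0.1 0.9
   vertex 0.1 1.8 3.5
  endloop
 endfacet
 facet normal -0.975 0.031 -0.219
  outer loop
   vertex 0.8 2.6 0.5
   vertex 0.1 1.8 3.5
   vertex 0.7 4.4 1.2
  endloop
 endfacet
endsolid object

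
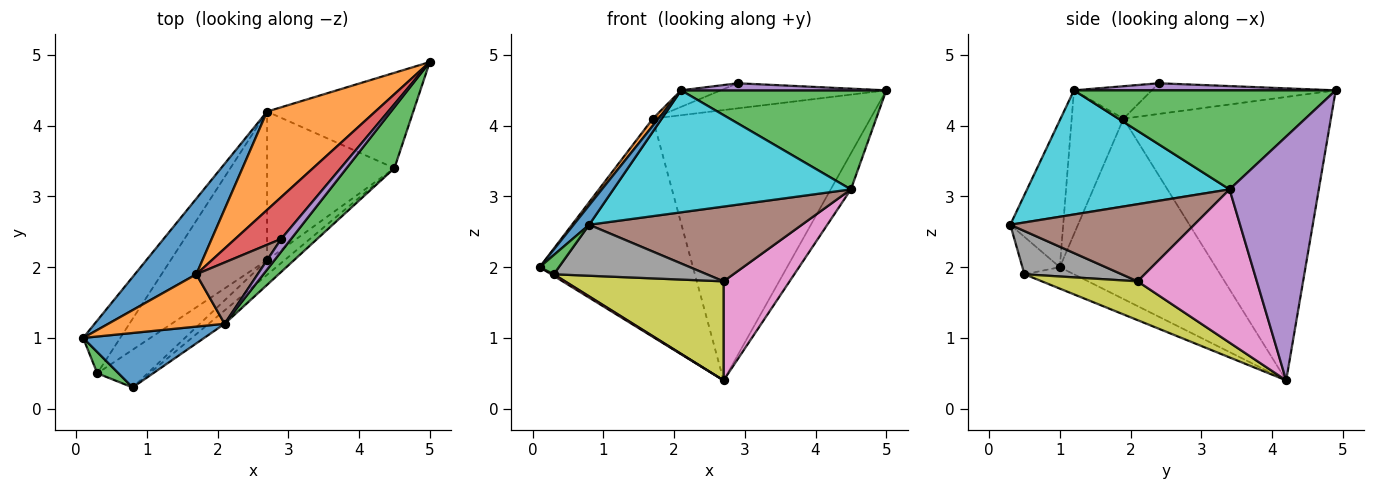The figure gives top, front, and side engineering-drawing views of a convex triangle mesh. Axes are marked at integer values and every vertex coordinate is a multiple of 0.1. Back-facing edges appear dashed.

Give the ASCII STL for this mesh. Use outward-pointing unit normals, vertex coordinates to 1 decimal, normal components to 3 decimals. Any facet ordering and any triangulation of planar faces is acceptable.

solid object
 facet normal -0.693 0.681 0.236
  outer loop
   vertex 1.7 1.9 4.1
   vertex 2.7 4.2 0.4
   vertex 0.1 1.0 2.0
  endloop
 endfacet
 facet normal -0.667 0.700 0.255
  outer loop
   vertex 1.7 1.9 4.1
   vertex 5.0 4.9 4.5
   vertex 2.7 4.2 0.4
  endloop
 endfacet
 facet normal -0.794 -0.408 0.451
  outer loop
   vertex 0.3 0.5 1.9
   vertex 0.8 0.3 2.6
   vertex 0.1 1.0 2.0
  endloop
 endfacet
 facet normal -0.500 -0.027 -0.866
  outer loop
   vertex 0.3 0.5 1.9
   vertex 0.1 1.0 2.0
   vertex 2.7 4.2 0.4
  endloop
 endfacet
 facet normal 0.842 0.191 -0.505
  outer loop
   vertex 4.5 3.4 3.1
   vertex 2.7 4.2 0.4
   vertex 5.0 4.9 4.5
  endloop
 endfacet
 facet normal 0.647 -0.748 -0.147
  outer loop
   vertex 2.7 2.1 1.8
   vertex 4.5 3.4 3.1
   vertex 0.8 0.3 2.6
  endloop
 endfacet
 facet normal 0.708 -0.392 -0.588
  outer loop
   vertex 2.7 2.1 1.8
   vertex 2.7 4.2 0.4
   vertex 4.5 3.4 3.1
  endloop
 endfacet
 facet normal 0.455 -0.716 -0.530
  outer loop
   vertex 2.7 2.1 1.8
   vertex 0.8 0.3 2.6
   vertex 0.3 0.5 1.9
  endloop
 endfacet
 facet normal 0.318 -0.526 -0.789
  outer loop
   vertex 2.7 2.1 1.8
   vertex 0.3 0.5 1.9
   vertex 2.7 4.2 0.4
  endloop
 endfacet
 facet normal 0.647 -0.758 -0.083
  outer loop
   vertex 2.1 1.2 4.5
   vertex 0.8 0.3 2.6
   vertex 4.5 3.4 3.1
  endloop
 endfacet
 facet normal -0.753 -0.221 0.620
  outer loop
   vertex 2.1 1.2 4.5
   vertex 0.1 1.0 2.0
   vertex 0.8 0.3 2.6
  endloop
 endfacet
 facet normal -0.775 -0.085 0.627
  outer loop
   vertex 2.1 1.2 4.5
   vertex 1.7 1.9 4.1
   vertex 0.1 1.0 2.0
  endloop
 endfacet
 facet normal 0.736 -0.577 0.355
  outer loop
   vertex 2.1 1.2 4.5
   vertex 4.5 3.4 3.1
   vertex 5.0 4.9 4.5
  endloop
 endfacet
 facet normal -0.496 0.447 0.744
  outer loop
   vertex 2.9 2.4 4.6
   vertex 5.0 4.9 4.5
   vertex 1.7 1.9 4.1
  endloop
 endfacet
 facet normal 0.528 -0.414 0.742
  outer loop
   vertex 2.9 2.4 4.6
   vertex 2.1 1.2 4.5
   vertex 5.0 4.9 4.5
  endloop
 endfacet
 facet normal -0.455 0.232 0.860
  outer loop
   vertex 2.9 2.4 4.6
   vertex 1.7 1.9 4.1
   vertex 2.1 1.2 4.5
  endloop
 endfacet
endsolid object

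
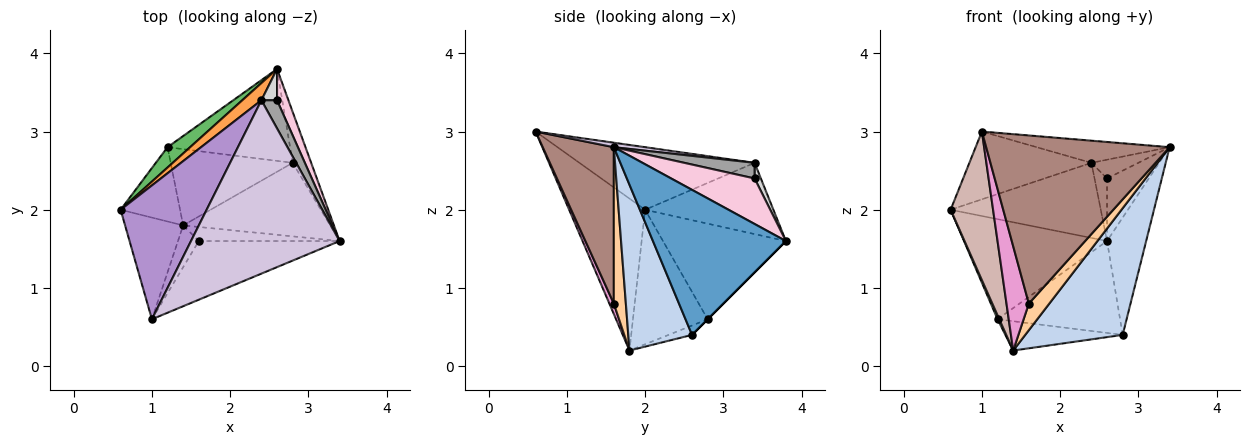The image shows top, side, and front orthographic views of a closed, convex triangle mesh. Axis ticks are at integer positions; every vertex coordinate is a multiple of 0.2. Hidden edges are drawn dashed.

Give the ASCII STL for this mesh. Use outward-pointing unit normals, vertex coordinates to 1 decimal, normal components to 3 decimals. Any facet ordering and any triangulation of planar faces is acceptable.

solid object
 facet normal 0.952 0.280 -0.121
  outer loop
   vertex 2.8 2.6 0.4
   vertex 2.6 3.8 1.6
   vertex 3.4 1.6 2.8
  endloop
 endfacet
 facet normal 0.493 -0.753 -0.437
  outer loop
   vertex 2.8 2.6 0.4
   vertex 3.4 1.6 2.8
   vertex 1.4 1.8 0.2
  endloop
 endfacet
 facet normal -0.640 0.749 0.172
  outer loop
   vertex 2.4 3.4 2.6
   vertex 2.6 3.8 1.6
   vertex 0.6 2.0 2.0
  endloop
 endfacet
 facet normal 0.461 -0.784 -0.415
  outer loop
   vertex 1.6 1.6 0.8
   vertex 1.4 1.8 0.2
   vertex 3.4 1.6 2.8
  endloop
 endfacet
 facet normal -0.644 0.750 0.152
  outer loop
   vertex 1.2 2.8 0.6
   vertex 0.6 2.0 2.0
   vertex 2.6 3.8 1.6
  endloop
 endfacet
 facet normal -0.914 -0.021 -0.404
  outer loop
   vertex 1.2 2.8 0.6
   vertex 1.4 1.8 0.2
   vertex 0.6 2.0 2.0
  endloop
 endfacet
 facet normal 0.000 0.707 -0.707
  outer loop
   vertex 1.2 2.8 0.6
   vertex 2.6 3.8 1.6
   vertex 2.8 2.6 0.4
  endloop
 endfacet
 facet normal -0.072 0.358 -0.931
  outer loop
   vertex 1.2 2.8 0.6
   vertex 2.8 2.6 0.4
   vertex 1.4 1.8 0.2
  endloop
 endfacet
 facet normal -0.544 0.379 0.748
  outer loop
   vertex 1.0 0.6 3.0
   vertex 2.4 3.4 2.6
   vertex 0.6 2.0 2.0
  endloop
 endfacet
 facet normal 0.030 0.127 0.991
  outer loop
   vertex 1.0 0.6 3.0
   vertex 3.4 1.6 2.8
   vertex 2.4 3.4 2.6
  endloop
 endfacet
 facet normal 0.344 -0.887 -0.309
  outer loop
   vertex 1.0 0.6 3.0
   vertex 1.6 1.6 0.8
   vertex 3.4 1.6 2.8
  endloop
 endfacet
 facet normal -0.828 -0.463 -0.317
  outer loop
   vertex 1.0 0.6 3.0
   vertex 0.6 2.0 2.0
   vertex 1.4 1.8 0.2
  endloop
 endfacet
 facet normal 0.183 -0.913 -0.365
  outer loop
   vertex 1.0 0.6 3.0
   vertex 1.4 1.8 0.2
   vertex 1.6 1.6 0.8
  endloop
 endfacet
 facet normal 0.873 0.436 0.218
  outer loop
   vertex 2.6 3.4 2.4
   vertex 3.4 1.6 2.8
   vertex 2.6 3.8 1.6
  endloop
 endfacet
 facet normal 0.640 0.426 0.640
  outer loop
   vertex 2.6 3.4 2.4
   vertex 2.4 3.4 2.6
   vertex 3.4 1.6 2.8
  endloop
 endfacet
 facet normal 0.408 0.816 0.408
  outer loop
   vertex 2.6 3.4 2.4
   vertex 2.6 3.8 1.6
   vertex 2.4 3.4 2.6
  endloop
 endfacet
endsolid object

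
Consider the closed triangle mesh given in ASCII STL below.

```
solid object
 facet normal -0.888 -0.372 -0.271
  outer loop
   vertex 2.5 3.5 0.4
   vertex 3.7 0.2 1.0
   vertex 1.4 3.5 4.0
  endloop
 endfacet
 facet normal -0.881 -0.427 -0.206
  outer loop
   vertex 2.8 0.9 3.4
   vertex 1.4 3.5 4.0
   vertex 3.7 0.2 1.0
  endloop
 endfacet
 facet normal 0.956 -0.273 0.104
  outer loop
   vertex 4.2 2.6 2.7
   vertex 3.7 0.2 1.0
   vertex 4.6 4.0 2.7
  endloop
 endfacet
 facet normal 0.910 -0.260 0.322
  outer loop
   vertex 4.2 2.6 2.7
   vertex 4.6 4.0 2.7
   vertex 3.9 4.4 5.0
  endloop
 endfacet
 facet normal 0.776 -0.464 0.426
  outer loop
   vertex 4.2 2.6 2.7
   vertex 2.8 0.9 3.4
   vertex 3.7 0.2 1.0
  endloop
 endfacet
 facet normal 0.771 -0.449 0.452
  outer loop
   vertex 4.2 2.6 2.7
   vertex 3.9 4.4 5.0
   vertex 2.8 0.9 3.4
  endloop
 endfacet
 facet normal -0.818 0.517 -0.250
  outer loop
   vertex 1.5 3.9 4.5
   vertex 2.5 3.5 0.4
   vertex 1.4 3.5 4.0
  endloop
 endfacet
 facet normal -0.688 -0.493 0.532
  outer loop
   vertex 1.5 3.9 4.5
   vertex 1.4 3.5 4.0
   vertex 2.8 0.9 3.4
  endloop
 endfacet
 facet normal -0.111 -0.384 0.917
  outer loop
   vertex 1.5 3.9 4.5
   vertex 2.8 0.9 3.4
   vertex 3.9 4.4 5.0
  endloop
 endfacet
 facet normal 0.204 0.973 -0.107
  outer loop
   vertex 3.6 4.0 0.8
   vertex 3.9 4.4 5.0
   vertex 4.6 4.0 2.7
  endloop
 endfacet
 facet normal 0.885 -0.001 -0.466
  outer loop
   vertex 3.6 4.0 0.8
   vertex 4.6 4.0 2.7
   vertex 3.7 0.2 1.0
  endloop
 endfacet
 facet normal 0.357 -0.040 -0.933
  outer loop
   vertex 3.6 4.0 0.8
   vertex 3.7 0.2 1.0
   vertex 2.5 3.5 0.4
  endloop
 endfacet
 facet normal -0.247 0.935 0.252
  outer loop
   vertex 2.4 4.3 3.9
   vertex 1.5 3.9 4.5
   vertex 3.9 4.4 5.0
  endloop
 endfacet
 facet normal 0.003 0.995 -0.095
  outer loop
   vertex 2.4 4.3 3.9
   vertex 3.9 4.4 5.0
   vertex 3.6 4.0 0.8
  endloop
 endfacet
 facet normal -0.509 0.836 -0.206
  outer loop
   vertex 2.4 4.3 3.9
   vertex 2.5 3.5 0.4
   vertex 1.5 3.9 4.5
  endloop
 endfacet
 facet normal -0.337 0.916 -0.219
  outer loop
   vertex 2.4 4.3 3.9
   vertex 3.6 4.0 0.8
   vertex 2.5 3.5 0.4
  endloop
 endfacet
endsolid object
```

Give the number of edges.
24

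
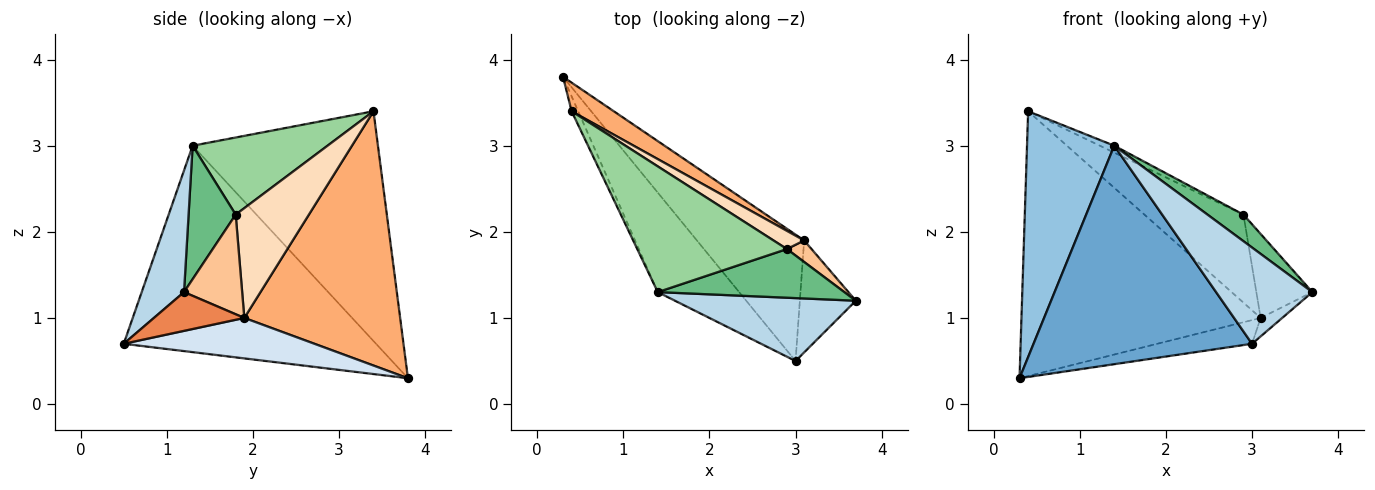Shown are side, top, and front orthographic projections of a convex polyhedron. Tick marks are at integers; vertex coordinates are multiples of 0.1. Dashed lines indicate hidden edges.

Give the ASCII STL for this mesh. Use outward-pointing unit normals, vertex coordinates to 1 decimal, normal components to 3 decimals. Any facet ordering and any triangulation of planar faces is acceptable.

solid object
 facet normal -0.724 -0.627 -0.286
  outer loop
   vertex 1.4 1.3 3.0
   vertex 0.3 3.8 0.3
   vertex 3.0 0.5 0.7
  endloop
 endfacet
 facet normal -0.904 -0.426 -0.026
  outer loop
   vertex 1.4 1.3 3.0
   vertex 0.4 3.4 3.4
   vertex 0.3 3.8 0.3
  endloop
 endfacet
 facet normal 0.345 -0.786 0.513
  outer loop
   vertex 1.4 1.3 3.0
   vertex 3.0 0.5 0.7
   vertex 3.7 1.2 1.3
  endloop
 endfacet
 facet normal 0.348 0.173 -0.922
  outer loop
   vertex 3.1 1.9 1.0
   vertex 3.0 0.5 0.7
   vertex 0.3 3.8 0.3
  endloop
 endfacet
 facet normal 0.564 0.134 -0.815
  outer loop
   vertex 3.1 1.9 1.0
   vertex 3.7 1.2 1.3
   vertex 3.0 0.5 0.7
  endloop
 endfacet
 facet normal 0.544 0.834 0.090
  outer loop
   vertex 3.1 1.9 1.0
   vertex 0.3 3.8 0.3
   vertex 0.4 3.4 3.4
  endloop
 endfacet
 facet normal 0.709 0.683 0.175
  outer loop
   vertex 2.9 1.8 2.2
   vertex 3.7 1.2 1.3
   vertex 3.1 1.9 1.0
  endloop
 endfacet
 facet normal 0.586 0.793 0.164
  outer loop
   vertex 2.9 1.8 2.2
   vertex 3.1 1.9 1.0
   vertex 0.4 3.4 3.4
  endloop
 endfacet
 facet normal 0.532 -0.406 0.743
  outer loop
   vertex 2.9 1.8 2.2
   vertex 1.4 1.3 3.0
   vertex 3.7 1.2 1.3
  endloop
 endfacet
 facet normal 0.457 0.049 0.888
  outer loop
   vertex 2.9 1.8 2.2
   vertex 0.4 3.4 3.4
   vertex 1.4 1.3 3.0
  endloop
 endfacet
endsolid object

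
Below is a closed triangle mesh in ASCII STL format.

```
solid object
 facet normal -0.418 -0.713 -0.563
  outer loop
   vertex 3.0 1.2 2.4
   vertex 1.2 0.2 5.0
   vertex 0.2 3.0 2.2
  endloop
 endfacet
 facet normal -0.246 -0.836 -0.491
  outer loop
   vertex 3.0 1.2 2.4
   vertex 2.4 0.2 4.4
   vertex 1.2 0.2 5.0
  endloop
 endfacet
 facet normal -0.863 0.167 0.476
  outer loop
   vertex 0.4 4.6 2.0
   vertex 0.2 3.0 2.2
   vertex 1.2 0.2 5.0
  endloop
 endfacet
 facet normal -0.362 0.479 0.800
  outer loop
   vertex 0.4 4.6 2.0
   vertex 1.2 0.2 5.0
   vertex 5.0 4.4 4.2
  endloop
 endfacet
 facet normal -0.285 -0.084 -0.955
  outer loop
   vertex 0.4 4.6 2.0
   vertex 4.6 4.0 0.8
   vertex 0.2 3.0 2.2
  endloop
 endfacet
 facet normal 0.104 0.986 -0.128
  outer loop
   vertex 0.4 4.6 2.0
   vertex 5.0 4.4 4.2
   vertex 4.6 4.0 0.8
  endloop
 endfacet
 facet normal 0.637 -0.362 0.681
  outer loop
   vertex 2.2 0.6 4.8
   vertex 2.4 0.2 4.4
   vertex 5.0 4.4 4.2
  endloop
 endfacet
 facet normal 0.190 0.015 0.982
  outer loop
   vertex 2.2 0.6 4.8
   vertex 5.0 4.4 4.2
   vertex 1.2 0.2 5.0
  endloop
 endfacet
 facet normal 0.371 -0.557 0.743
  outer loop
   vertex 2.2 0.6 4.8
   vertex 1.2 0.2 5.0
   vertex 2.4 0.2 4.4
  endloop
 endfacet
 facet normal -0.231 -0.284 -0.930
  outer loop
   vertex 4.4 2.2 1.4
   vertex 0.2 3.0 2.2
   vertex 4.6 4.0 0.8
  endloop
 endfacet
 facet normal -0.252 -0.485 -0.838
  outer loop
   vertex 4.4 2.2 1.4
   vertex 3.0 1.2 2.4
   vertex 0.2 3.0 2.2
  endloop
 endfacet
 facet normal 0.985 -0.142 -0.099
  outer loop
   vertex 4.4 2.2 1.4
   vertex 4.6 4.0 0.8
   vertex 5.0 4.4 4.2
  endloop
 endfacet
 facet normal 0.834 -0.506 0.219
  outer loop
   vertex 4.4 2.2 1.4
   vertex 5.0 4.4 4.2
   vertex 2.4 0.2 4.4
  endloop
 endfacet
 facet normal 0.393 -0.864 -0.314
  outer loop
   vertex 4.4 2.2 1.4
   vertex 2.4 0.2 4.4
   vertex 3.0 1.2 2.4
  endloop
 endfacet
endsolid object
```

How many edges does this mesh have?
21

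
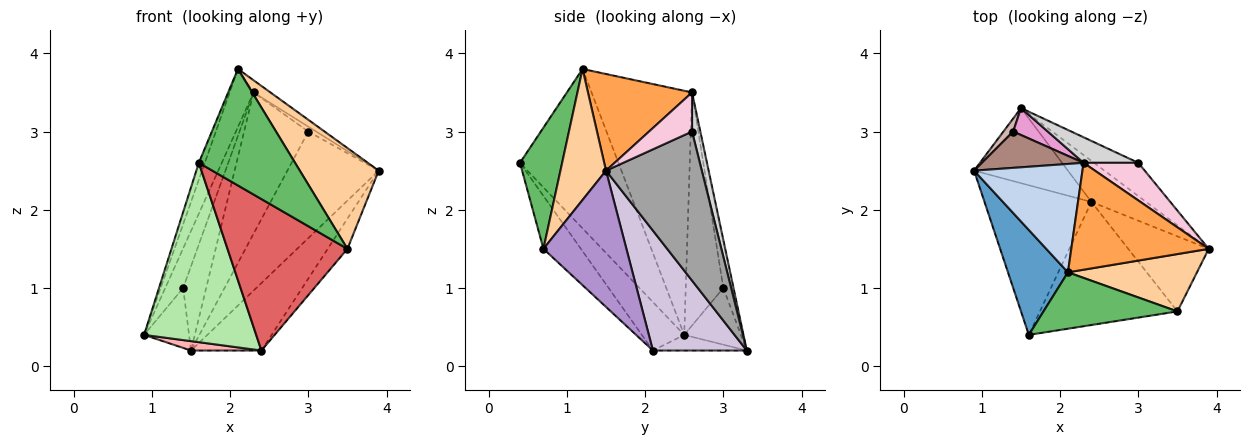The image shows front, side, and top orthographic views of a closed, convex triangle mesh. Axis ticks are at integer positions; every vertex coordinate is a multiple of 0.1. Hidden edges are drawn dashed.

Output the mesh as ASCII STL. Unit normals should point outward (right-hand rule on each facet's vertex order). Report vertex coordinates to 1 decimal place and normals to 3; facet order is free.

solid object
 facet normal -0.934 0.057 0.352
  outer loop
   vertex 2.1 1.2 3.8
   vertex 0.9 2.5 0.4
   vertex 1.6 0.4 2.6
  endloop
 endfacet
 facet normal -0.893 0.213 0.396
  outer loop
   vertex 2.3 2.6 3.5
   vertex 0.9 2.5 0.4
   vertex 2.1 1.2 3.8
  endloop
 endfacet
 facet normal 0.573 0.093 0.814
  outer loop
   vertex 2.3 2.6 3.5
   vertex 2.1 1.2 3.8
   vertex 3.9 1.5 2.5
  endloop
 endfacet
 facet normal 0.449 -0.777 0.442
  outer loop
   vertex 3.5 0.7 1.5
   vertex 3.9 1.5 2.5
   vertex 2.1 1.2 3.8
  endloop
 endfacet
 facet normal 0.367 -0.837 0.405
  outer loop
   vertex 3.5 0.7 1.5
   vertex 2.1 1.2 3.8
   vertex 1.6 0.4 2.6
  endloop
 endfacet
 facet normal -0.279 -0.737 -0.615
  outer loop
   vertex 2.4 2.1 0.2
   vertex 1.6 0.4 2.6
   vertex 0.9 2.5 0.4
  endloop
 endfacet
 facet normal -0.236 -0.754 -0.613
  outer loop
   vertex 2.4 2.1 0.2
   vertex 3.5 0.7 1.5
   vertex 1.6 0.4 2.6
  endloop
 endfacet
 facet normal -0.163 -0.122 -0.979
  outer loop
   vertex 2.4 2.1 0.2
   vertex 0.9 2.5 0.4
   vertex 1.5 3.3 0.2
  endloop
 endfacet
 facet normal 0.844 0.201 -0.498
  outer loop
   vertex 2.4 2.1 0.2
   vertex 3.9 1.5 2.5
   vertex 3.5 0.7 1.5
  endloop
 endfacet
 facet normal 0.751 0.564 -0.343
  outer loop
   vertex 2.4 2.1 0.2
   vertex 1.5 3.3 0.2
   vertex 3.9 1.5 2.5
  endloop
 endfacet
 facet normal -0.840 0.400 0.366
  outer loop
   vertex 1.4 3.0 1.0
   vertex 0.9 2.5 0.4
   vertex 2.3 2.6 3.5
  endloop
 endfacet
 facet normal -0.776 0.616 0.134
  outer loop
   vertex 1.4 3.0 1.0
   vertex 1.5 3.3 0.2
   vertex 0.9 2.5 0.4
  endloop
 endfacet
 facet normal -0.389 0.878 0.280
  outer loop
   vertex 1.4 3.0 1.0
   vertex 2.3 2.6 3.5
   vertex 1.5 3.3 0.2
  endloop
 endfacet
 facet normal 0.578 0.105 0.809
  outer loop
   vertex 3.0 2.6 3.0
   vertex 2.3 2.6 3.5
   vertex 3.9 1.5 2.5
  endloop
 endfacet
 facet normal 0.708 0.675 -0.210
  outer loop
   vertex 3.0 2.6 3.0
   vertex 3.9 1.5 2.5
   vertex 1.5 3.3 0.2
  endloop
 endfacet
 facet normal 0.126 0.976 0.177
  outer loop
   vertex 3.0 2.6 3.0
   vertex 1.5 3.3 0.2
   vertex 2.3 2.6 3.5
  endloop
 endfacet
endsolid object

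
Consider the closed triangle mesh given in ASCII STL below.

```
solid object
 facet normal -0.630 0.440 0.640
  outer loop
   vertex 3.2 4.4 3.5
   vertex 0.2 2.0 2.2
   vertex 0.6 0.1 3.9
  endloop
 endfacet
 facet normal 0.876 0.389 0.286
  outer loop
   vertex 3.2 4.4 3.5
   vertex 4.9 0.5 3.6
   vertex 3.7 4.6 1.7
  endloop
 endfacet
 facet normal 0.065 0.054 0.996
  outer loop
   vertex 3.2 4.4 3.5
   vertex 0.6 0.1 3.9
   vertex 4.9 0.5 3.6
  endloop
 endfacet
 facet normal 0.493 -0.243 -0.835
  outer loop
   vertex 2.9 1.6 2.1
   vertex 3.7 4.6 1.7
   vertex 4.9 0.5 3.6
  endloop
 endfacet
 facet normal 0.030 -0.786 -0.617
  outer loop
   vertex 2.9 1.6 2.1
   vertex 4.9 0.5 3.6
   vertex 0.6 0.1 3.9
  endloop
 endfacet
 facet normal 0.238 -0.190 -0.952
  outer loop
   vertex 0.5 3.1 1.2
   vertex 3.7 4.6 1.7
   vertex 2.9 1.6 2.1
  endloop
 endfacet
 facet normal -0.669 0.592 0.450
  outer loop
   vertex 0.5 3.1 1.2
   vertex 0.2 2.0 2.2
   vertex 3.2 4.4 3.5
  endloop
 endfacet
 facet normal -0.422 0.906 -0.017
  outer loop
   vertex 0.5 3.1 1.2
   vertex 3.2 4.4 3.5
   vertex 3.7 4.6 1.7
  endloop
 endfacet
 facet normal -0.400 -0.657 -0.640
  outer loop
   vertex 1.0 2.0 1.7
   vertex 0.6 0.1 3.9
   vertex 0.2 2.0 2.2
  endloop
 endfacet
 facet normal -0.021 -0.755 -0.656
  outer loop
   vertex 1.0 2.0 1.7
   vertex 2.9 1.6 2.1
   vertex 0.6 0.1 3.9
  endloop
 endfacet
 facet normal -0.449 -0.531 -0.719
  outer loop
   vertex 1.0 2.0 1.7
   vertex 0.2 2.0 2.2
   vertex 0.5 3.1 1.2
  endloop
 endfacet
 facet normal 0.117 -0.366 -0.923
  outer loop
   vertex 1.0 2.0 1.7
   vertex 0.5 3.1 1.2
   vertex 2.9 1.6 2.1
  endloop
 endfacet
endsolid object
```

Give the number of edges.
18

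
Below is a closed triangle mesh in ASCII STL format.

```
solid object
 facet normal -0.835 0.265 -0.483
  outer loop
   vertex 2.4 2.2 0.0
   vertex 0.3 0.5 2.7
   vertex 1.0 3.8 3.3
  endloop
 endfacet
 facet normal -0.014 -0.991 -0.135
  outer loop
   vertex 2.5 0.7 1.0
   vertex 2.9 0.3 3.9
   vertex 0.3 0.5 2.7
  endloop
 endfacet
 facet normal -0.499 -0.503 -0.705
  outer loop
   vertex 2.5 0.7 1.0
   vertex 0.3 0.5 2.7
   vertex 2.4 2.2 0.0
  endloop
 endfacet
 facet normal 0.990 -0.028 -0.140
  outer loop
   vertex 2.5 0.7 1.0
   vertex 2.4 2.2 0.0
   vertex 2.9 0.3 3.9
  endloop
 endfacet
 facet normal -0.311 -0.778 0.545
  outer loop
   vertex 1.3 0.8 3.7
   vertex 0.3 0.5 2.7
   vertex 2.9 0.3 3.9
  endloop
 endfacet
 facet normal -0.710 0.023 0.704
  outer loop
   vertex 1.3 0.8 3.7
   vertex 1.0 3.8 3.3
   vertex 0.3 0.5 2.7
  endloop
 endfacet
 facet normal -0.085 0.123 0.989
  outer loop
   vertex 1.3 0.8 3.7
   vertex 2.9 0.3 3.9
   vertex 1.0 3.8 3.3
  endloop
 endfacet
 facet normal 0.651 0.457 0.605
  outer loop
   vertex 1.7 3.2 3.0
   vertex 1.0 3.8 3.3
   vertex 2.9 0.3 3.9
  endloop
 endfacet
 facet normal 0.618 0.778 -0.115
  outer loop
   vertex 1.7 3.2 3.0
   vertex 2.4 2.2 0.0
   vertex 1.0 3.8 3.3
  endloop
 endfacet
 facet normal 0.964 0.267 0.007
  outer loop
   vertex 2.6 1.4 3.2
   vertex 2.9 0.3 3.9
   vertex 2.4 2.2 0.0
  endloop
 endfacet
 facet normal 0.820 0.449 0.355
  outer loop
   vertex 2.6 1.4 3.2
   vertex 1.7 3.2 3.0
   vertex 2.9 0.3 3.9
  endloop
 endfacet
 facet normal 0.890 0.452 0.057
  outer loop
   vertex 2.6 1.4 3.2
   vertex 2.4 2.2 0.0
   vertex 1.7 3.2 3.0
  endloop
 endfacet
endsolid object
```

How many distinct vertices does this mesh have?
8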